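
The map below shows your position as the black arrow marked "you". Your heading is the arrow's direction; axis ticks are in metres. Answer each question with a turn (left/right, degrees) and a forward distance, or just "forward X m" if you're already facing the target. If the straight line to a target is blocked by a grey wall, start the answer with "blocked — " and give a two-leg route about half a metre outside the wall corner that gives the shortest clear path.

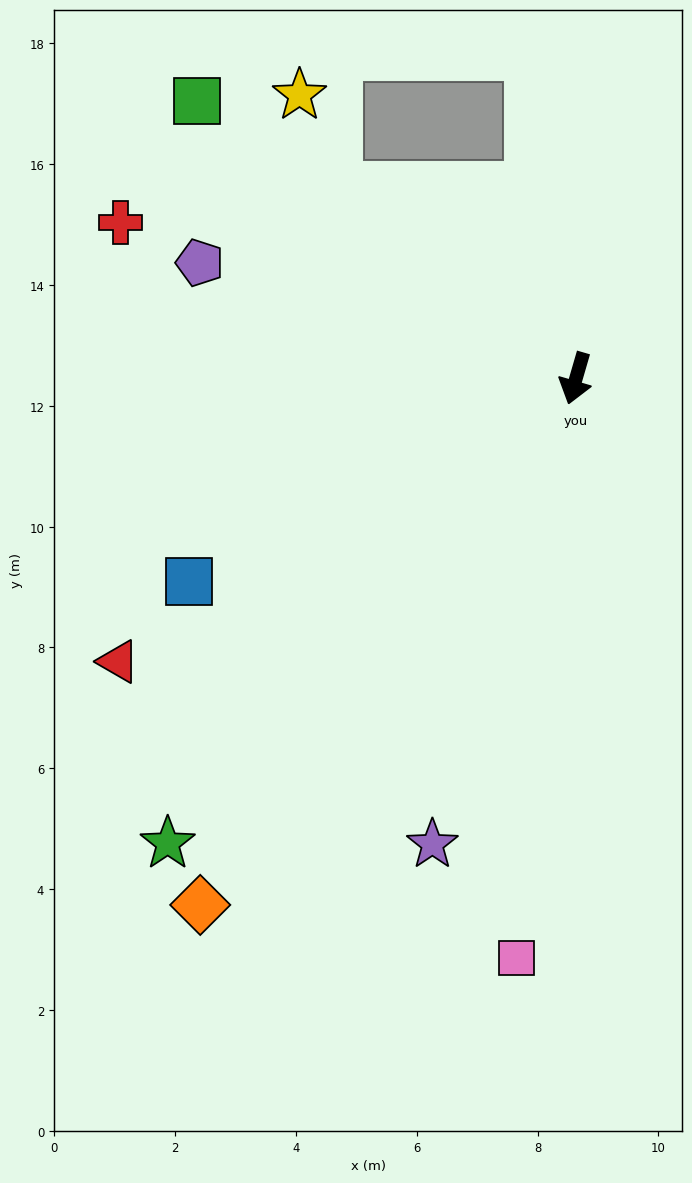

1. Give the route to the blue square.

turn right 46°, forward 7.2 m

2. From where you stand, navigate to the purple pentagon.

turn right 91°, forward 6.5 m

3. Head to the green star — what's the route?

turn right 25°, forward 10.2 m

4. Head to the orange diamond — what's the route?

turn right 19°, forward 10.7 m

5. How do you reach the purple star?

forward 8.1 m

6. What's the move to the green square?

turn right 110°, forward 7.8 m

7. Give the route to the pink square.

turn left 10°, forward 9.6 m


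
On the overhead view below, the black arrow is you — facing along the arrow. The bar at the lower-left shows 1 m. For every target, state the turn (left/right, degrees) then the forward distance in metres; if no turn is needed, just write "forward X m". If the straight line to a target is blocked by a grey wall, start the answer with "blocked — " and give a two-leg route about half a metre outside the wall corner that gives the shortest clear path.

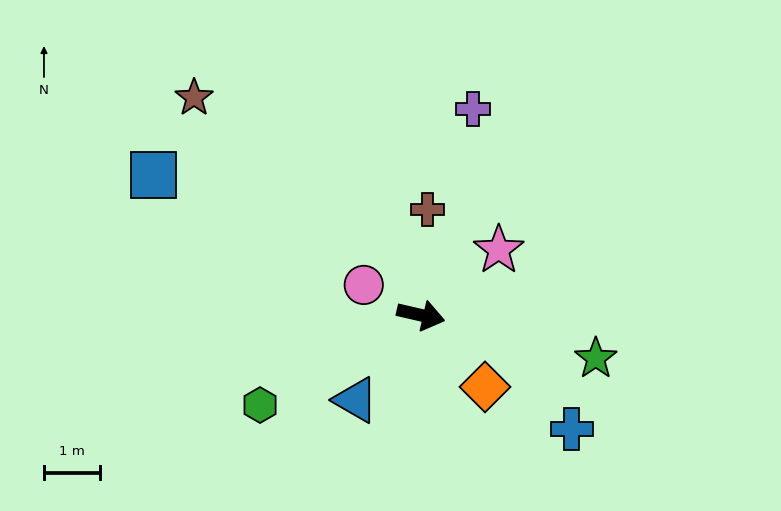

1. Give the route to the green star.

forward 3.2 m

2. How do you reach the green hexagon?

turn right 138°, forward 3.3 m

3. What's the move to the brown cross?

turn left 99°, forward 1.9 m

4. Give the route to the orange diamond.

turn right 35°, forward 1.7 m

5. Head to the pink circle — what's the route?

turn left 165°, forward 1.2 m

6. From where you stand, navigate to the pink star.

turn left 53°, forward 1.8 m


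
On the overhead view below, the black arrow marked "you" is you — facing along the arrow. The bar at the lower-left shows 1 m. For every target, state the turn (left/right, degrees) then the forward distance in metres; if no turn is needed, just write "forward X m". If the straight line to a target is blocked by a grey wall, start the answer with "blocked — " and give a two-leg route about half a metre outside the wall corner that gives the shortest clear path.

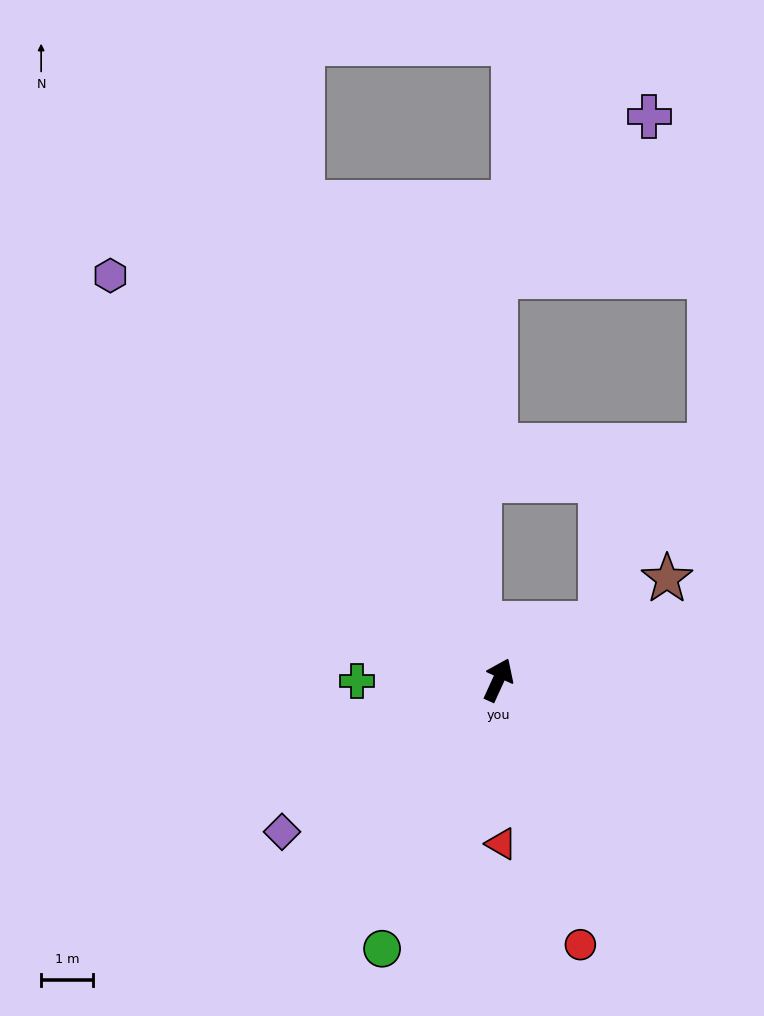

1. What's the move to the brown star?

turn right 34°, forward 3.8 m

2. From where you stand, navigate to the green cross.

turn left 115°, forward 2.7 m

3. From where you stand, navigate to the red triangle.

turn right 154°, forward 3.2 m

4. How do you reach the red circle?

turn right 138°, forward 5.4 m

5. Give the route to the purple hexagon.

turn left 68°, forward 10.9 m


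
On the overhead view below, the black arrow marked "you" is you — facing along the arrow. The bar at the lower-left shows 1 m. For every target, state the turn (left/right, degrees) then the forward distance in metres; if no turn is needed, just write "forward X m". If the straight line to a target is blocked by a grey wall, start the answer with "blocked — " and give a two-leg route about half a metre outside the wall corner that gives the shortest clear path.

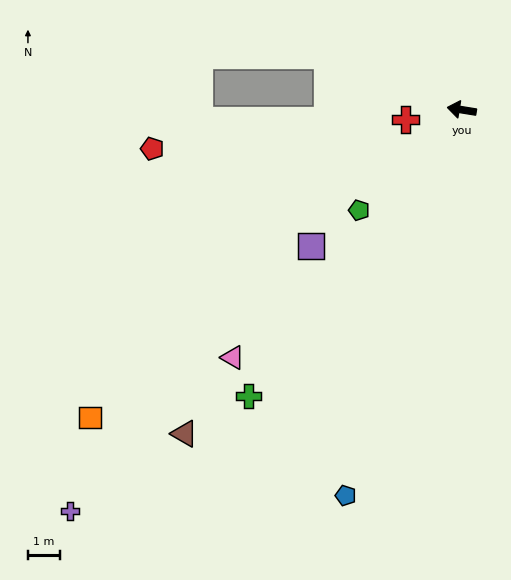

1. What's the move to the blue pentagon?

turn left 82°, forward 12.7 m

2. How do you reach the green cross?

turn left 62°, forward 11.2 m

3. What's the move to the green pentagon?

turn left 54°, forward 4.5 m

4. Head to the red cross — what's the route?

turn left 19°, forward 1.8 m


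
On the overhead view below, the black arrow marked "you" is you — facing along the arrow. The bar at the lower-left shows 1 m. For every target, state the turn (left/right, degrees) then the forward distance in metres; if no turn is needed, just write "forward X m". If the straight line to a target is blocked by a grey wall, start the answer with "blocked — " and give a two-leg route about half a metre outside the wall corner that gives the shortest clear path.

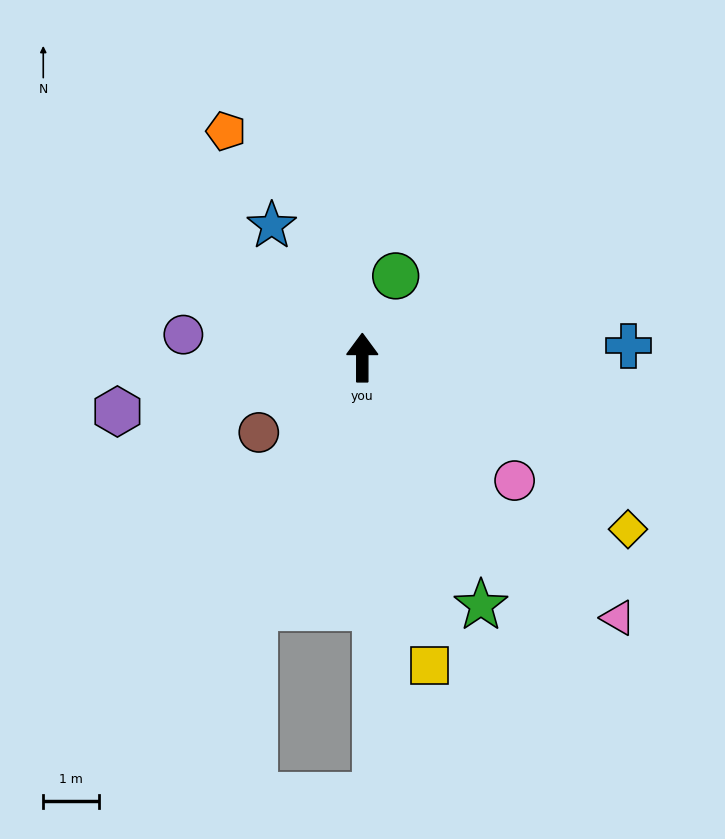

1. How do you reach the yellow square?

turn right 168°, forward 5.7 m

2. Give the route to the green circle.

turn right 22°, forward 1.6 m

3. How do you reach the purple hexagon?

turn left 102°, forward 4.5 m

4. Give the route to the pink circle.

turn right 129°, forward 3.5 m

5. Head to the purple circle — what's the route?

turn left 83°, forward 3.2 m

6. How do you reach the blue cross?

turn right 87°, forward 4.8 m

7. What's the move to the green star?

turn right 154°, forward 4.9 m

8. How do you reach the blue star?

turn left 34°, forward 2.9 m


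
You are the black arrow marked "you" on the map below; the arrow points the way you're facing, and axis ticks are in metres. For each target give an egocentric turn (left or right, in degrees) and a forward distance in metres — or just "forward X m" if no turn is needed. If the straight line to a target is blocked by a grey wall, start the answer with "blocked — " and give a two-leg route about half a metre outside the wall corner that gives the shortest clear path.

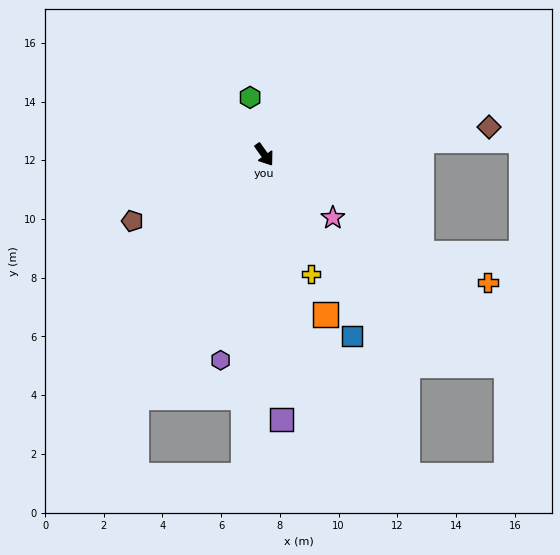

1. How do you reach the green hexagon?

turn left 159°, forward 2.0 m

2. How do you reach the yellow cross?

turn right 14°, forward 4.4 m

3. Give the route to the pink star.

turn left 12°, forward 3.2 m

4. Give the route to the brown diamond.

turn left 62°, forward 7.7 m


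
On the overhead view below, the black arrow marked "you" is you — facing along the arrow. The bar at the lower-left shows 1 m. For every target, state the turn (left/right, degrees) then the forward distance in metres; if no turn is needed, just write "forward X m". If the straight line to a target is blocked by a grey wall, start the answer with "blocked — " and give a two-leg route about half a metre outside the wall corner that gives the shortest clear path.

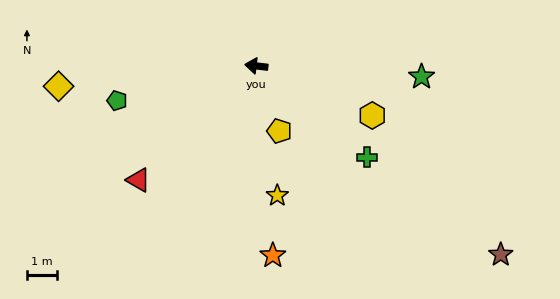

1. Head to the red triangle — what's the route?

turn left 51°, forward 5.5 m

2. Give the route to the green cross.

turn left 147°, forward 4.8 m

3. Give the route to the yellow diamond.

turn left 13°, forward 6.7 m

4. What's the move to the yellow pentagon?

turn left 116°, forward 2.3 m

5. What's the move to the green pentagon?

turn left 21°, forward 4.8 m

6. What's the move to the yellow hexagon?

turn left 164°, forward 4.2 m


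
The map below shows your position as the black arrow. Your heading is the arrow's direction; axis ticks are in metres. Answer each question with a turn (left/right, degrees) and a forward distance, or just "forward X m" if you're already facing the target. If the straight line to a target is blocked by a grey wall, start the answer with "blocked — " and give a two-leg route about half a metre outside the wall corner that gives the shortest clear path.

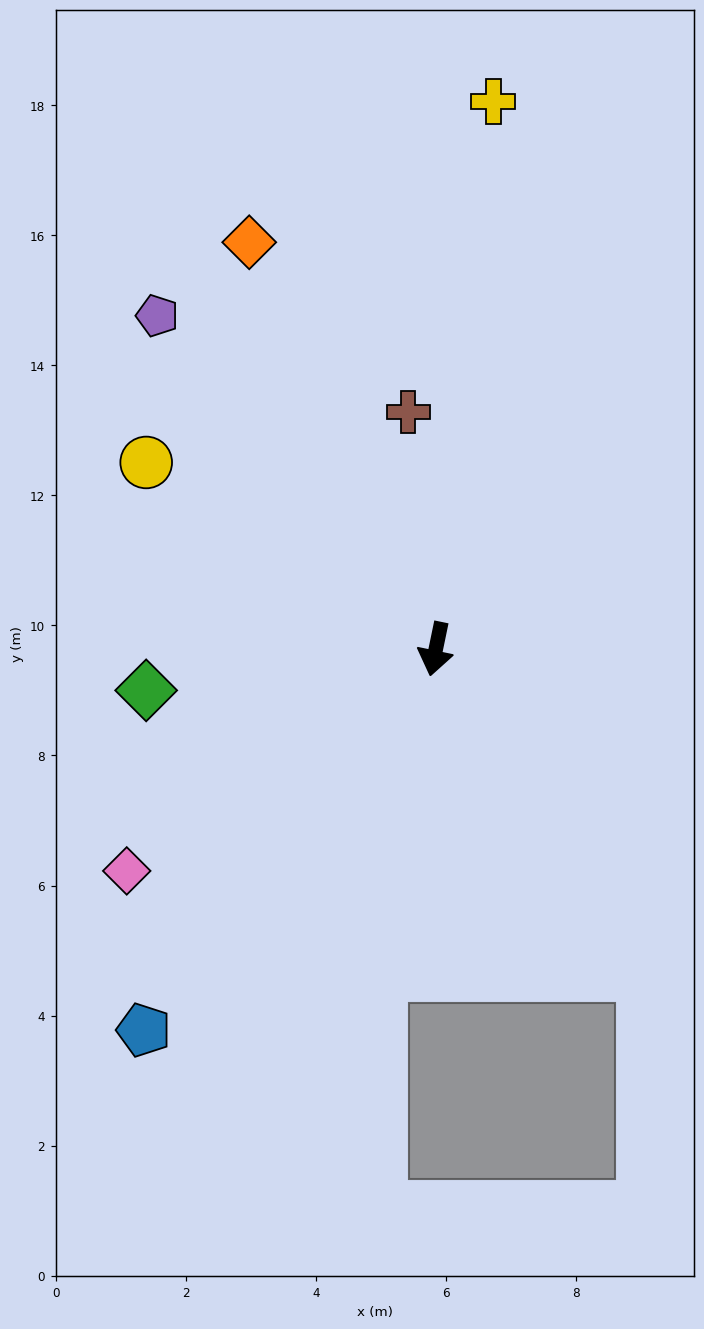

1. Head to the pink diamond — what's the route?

turn right 43°, forward 5.8 m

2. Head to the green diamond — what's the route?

turn right 70°, forward 4.5 m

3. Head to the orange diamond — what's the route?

turn right 144°, forward 6.9 m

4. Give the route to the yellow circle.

turn right 111°, forward 5.3 m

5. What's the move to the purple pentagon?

turn right 128°, forward 6.7 m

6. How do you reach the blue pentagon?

turn right 26°, forward 7.4 m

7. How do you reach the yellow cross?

turn right 174°, forward 8.5 m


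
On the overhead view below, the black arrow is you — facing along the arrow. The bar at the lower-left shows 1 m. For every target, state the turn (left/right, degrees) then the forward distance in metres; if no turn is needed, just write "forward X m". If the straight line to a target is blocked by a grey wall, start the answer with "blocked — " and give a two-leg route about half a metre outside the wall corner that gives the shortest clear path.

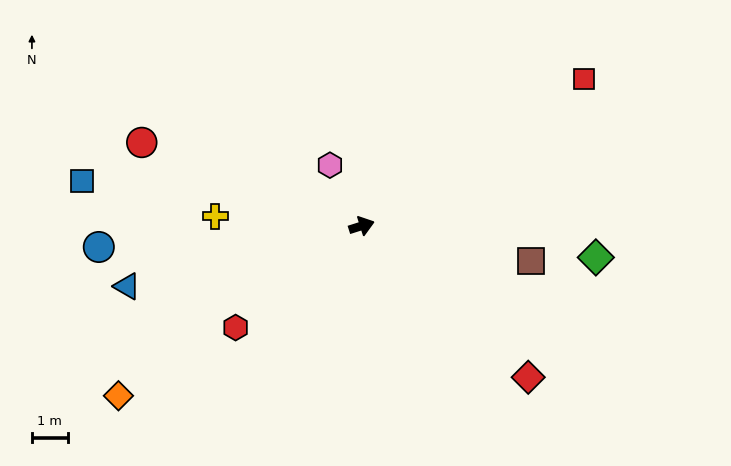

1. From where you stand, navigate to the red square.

turn left 16°, forward 7.4 m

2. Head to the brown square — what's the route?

turn right 29°, forward 4.8 m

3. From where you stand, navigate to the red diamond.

turn right 60°, forward 6.3 m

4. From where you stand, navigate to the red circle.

turn left 142°, forward 6.5 m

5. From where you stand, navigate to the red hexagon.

turn right 159°, forward 4.5 m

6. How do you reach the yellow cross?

turn left 159°, forward 4.1 m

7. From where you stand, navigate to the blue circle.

turn left 167°, forward 7.3 m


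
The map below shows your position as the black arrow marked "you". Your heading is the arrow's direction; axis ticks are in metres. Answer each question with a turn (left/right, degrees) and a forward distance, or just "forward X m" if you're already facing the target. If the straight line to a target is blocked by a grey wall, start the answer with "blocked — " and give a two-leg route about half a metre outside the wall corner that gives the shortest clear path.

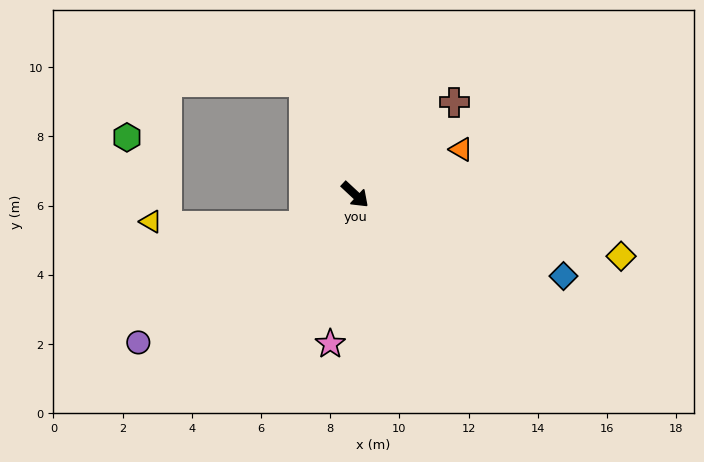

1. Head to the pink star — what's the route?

turn right 56°, forward 4.4 m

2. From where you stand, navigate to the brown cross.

turn left 86°, forward 3.9 m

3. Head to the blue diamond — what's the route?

turn left 22°, forward 6.5 m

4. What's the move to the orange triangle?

turn left 66°, forward 3.3 m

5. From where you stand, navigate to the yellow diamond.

turn left 30°, forward 7.9 m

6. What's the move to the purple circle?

turn right 103°, forward 7.6 m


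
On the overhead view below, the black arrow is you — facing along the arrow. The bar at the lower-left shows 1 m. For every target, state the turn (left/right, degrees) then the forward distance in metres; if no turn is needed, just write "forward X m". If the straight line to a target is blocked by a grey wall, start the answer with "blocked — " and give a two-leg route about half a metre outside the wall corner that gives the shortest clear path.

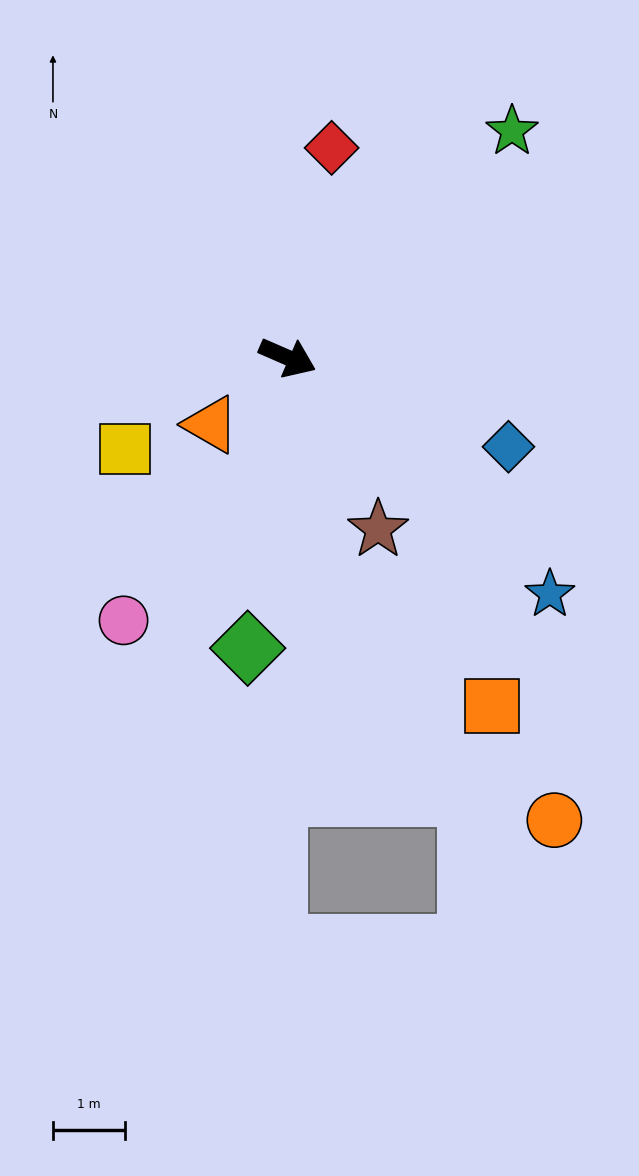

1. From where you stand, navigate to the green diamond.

turn right 74°, forward 4.1 m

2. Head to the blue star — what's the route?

turn right 19°, forward 4.9 m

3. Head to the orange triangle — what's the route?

turn right 115°, forward 1.4 m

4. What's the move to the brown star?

turn right 39°, forward 2.7 m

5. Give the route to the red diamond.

turn left 102°, forward 3.0 m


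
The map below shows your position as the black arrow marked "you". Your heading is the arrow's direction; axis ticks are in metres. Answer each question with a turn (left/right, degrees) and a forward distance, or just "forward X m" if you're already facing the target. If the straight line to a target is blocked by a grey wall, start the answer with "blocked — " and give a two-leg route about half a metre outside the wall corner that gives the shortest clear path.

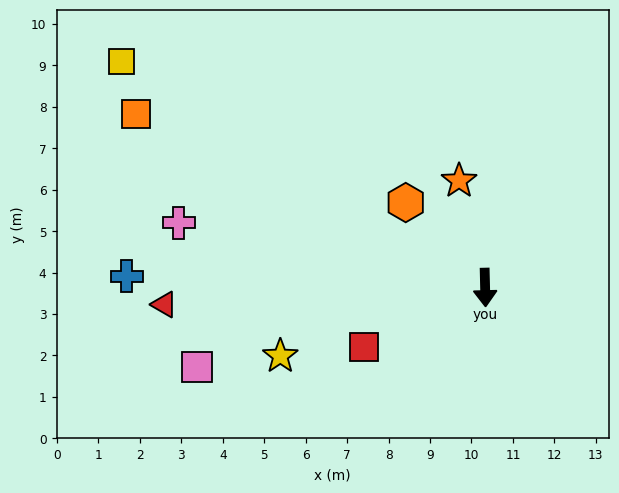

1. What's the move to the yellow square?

turn right 123°, forward 10.3 m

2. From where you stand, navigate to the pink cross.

turn right 103°, forward 7.6 m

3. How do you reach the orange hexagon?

turn right 138°, forward 2.8 m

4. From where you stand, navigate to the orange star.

turn right 168°, forward 2.7 m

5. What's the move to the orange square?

turn right 118°, forward 9.4 m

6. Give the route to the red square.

turn right 65°, forward 3.3 m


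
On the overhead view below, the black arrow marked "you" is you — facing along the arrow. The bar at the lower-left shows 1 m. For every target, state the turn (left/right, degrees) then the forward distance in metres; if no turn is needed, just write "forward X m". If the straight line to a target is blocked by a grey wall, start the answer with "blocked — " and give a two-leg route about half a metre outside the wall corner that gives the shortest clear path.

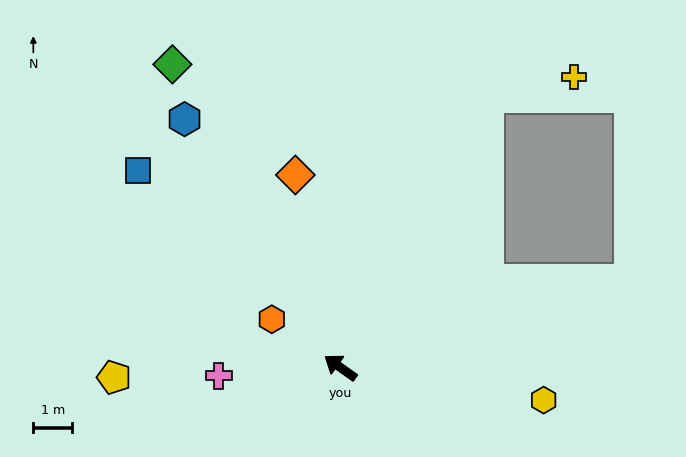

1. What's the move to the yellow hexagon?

turn right 154°, forward 5.3 m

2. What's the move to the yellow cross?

blocked — turn right 83°, forward 8.0 m, then turn right 49°, forward 2.3 m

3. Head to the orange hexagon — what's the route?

forward 2.2 m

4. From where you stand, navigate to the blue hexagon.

turn right 22°, forward 7.6 m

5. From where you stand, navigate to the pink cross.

turn left 39°, forward 3.1 m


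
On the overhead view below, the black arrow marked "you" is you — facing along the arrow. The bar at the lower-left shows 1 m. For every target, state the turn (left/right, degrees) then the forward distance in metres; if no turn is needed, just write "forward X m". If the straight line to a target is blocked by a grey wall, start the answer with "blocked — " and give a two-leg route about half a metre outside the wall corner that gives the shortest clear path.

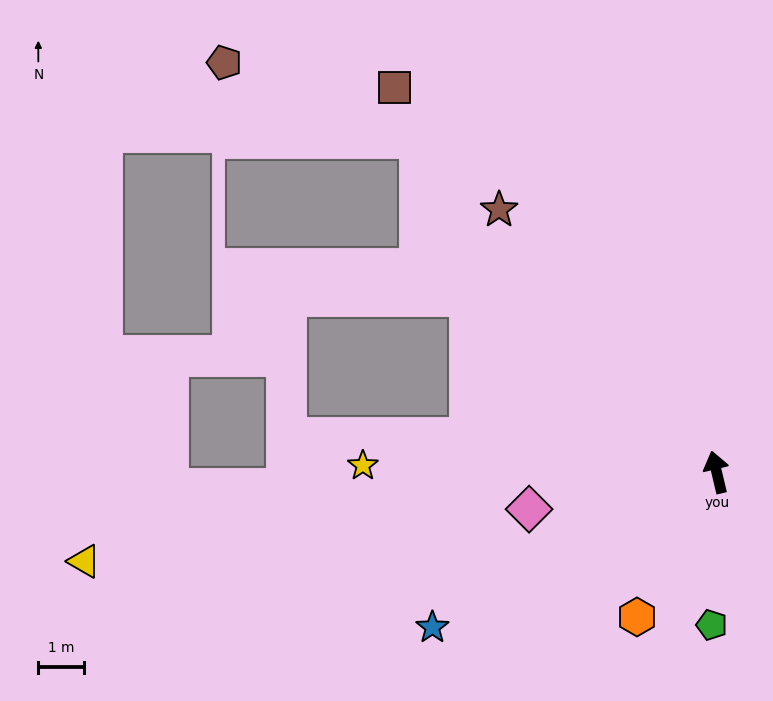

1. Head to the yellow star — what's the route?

turn left 76°, forward 7.8 m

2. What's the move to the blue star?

turn left 105°, forward 7.1 m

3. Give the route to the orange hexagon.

turn left 138°, forward 3.6 m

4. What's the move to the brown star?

turn left 26°, forward 7.5 m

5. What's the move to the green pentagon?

turn left 165°, forward 3.4 m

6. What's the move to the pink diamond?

turn left 88°, forward 4.2 m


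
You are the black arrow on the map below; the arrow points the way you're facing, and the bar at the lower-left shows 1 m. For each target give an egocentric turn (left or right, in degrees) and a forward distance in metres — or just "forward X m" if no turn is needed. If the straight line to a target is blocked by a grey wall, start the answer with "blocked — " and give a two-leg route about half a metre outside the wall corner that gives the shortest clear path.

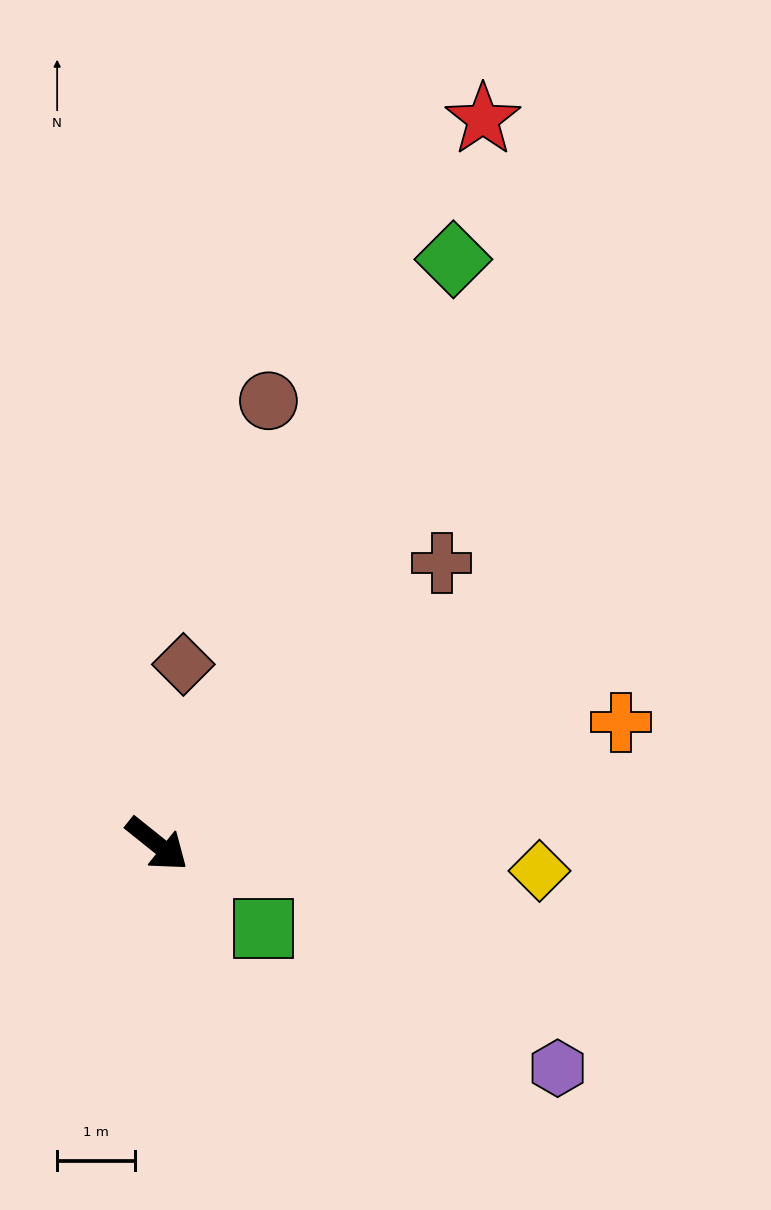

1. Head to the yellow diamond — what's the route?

turn left 35°, forward 5.0 m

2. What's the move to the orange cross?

turn left 53°, forward 6.2 m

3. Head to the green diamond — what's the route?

turn left 102°, forward 8.5 m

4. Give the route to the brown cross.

turn left 83°, forward 5.2 m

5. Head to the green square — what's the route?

forward 1.8 m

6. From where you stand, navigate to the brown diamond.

turn left 120°, forward 2.3 m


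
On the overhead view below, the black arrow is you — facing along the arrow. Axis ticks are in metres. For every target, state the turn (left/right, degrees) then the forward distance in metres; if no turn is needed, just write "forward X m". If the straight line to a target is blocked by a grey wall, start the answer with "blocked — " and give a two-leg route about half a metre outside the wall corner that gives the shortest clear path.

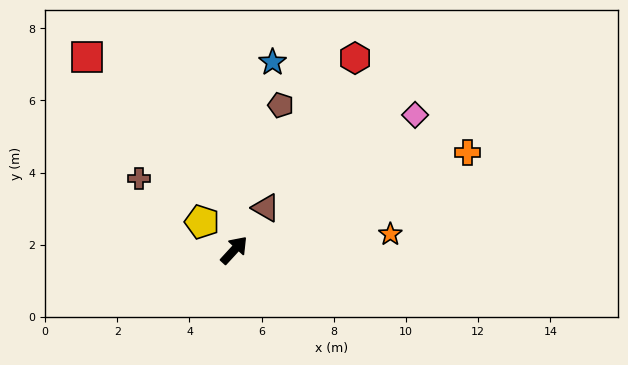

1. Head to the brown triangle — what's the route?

turn left 6°, forward 1.5 m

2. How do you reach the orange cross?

turn right 25°, forward 7.0 m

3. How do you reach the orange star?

turn right 42°, forward 4.4 m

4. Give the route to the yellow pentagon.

turn left 91°, forward 1.2 m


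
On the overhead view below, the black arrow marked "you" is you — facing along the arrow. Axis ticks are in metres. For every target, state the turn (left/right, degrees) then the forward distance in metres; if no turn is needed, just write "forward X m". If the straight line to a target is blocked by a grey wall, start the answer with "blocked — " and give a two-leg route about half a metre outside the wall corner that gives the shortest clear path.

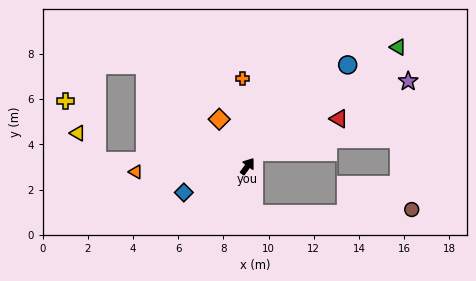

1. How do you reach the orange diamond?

turn left 67°, forward 2.4 m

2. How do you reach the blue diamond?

turn left 149°, forward 3.0 m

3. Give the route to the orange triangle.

turn left 129°, forward 5.0 m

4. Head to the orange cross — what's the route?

turn left 40°, forward 3.9 m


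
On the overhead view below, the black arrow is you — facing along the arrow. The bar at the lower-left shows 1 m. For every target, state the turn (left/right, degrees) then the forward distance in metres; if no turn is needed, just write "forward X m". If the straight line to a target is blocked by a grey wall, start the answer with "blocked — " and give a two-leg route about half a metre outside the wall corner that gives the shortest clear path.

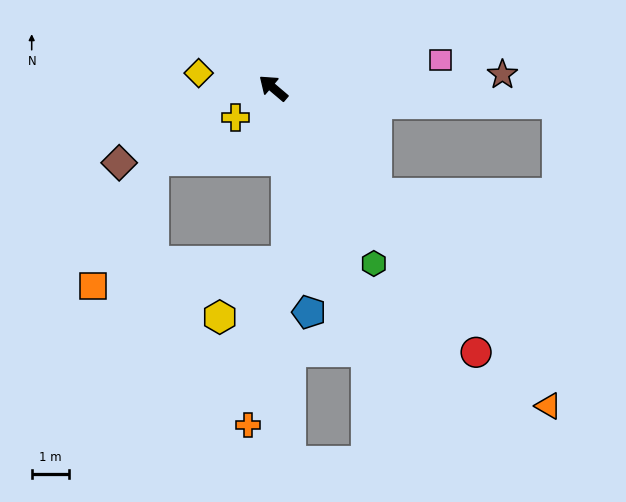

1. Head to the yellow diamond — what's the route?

turn left 29°, forward 2.0 m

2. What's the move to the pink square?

turn right 130°, forward 4.6 m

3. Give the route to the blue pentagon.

turn left 139°, forward 6.1 m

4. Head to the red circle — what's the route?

turn left 168°, forward 8.9 m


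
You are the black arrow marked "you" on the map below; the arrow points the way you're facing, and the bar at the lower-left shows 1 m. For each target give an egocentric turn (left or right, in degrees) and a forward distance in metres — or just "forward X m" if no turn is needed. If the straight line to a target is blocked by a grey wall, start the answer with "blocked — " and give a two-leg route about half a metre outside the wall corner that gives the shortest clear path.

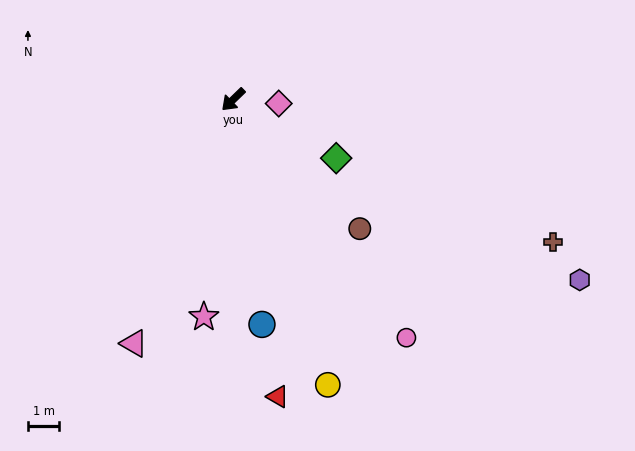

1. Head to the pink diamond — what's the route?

turn left 131°, forward 1.5 m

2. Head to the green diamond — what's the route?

turn left 106°, forward 3.8 m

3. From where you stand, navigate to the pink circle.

turn left 82°, forward 9.5 m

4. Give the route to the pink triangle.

turn left 24°, forward 8.5 m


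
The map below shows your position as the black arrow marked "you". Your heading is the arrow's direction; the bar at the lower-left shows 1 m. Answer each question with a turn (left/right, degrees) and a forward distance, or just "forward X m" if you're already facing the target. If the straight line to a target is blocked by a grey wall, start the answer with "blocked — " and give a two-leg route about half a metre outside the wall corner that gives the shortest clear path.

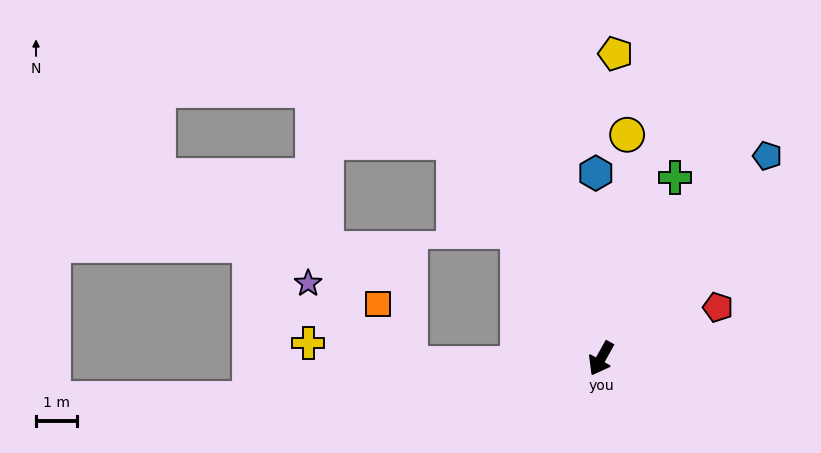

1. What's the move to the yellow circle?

turn right 158°, forward 5.4 m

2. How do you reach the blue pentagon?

turn left 170°, forward 6.3 m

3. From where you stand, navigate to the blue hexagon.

turn right 149°, forward 4.5 m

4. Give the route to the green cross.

turn right 173°, forward 4.7 m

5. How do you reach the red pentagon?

turn left 143°, forward 3.1 m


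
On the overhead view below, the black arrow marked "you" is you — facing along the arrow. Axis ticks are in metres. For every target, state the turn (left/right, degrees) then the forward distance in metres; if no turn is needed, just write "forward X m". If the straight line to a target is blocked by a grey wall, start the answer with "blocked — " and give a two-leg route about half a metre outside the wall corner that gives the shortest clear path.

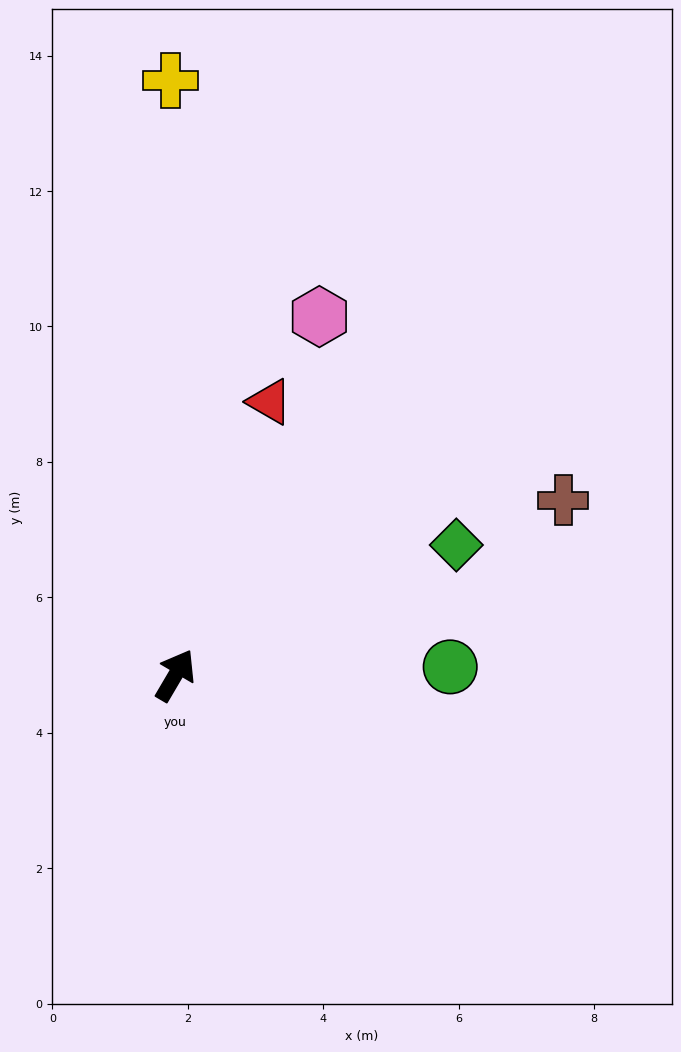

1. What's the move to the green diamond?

turn right 35°, forward 4.6 m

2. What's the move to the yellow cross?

turn left 31°, forward 8.8 m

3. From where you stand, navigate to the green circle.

turn right 58°, forward 4.1 m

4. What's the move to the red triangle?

turn left 11°, forward 4.3 m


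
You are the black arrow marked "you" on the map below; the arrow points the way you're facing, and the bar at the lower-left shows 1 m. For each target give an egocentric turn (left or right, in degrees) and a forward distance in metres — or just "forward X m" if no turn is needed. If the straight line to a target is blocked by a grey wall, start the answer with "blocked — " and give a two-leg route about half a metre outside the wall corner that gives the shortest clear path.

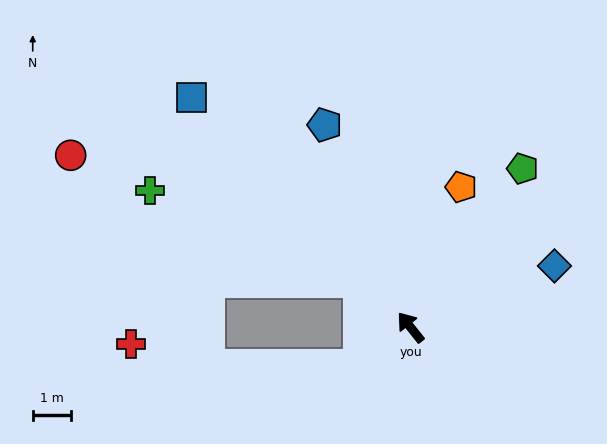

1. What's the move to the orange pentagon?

turn right 58°, forward 3.9 m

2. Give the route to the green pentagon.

turn right 74°, forward 5.1 m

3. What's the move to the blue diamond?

turn right 105°, forward 4.1 m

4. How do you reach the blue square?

turn left 5°, forward 8.3 m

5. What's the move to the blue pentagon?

turn right 16°, forward 5.8 m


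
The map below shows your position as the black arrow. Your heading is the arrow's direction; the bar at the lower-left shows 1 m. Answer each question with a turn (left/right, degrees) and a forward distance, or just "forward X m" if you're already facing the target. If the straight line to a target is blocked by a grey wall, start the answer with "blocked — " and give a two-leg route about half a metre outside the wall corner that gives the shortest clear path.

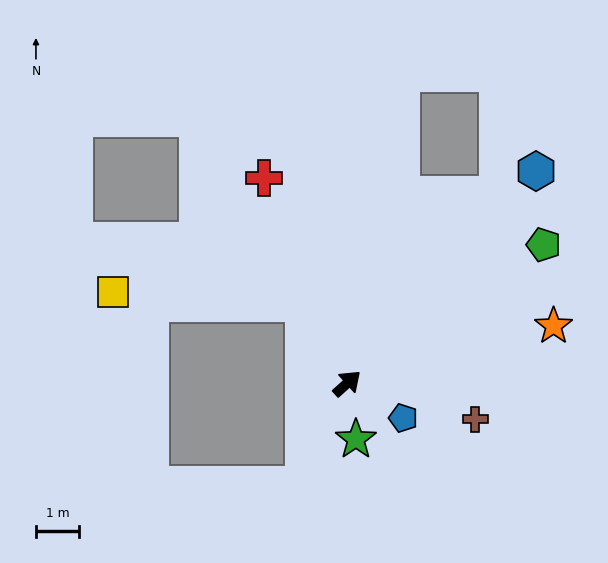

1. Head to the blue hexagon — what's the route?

turn left 6°, forward 6.5 m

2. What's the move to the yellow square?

blocked — turn left 77°, forward 2.1 m, then turn left 58°, forward 4.4 m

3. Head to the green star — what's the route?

turn right 123°, forward 1.3 m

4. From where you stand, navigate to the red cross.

turn left 70°, forward 5.1 m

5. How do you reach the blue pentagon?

turn right 74°, forward 1.5 m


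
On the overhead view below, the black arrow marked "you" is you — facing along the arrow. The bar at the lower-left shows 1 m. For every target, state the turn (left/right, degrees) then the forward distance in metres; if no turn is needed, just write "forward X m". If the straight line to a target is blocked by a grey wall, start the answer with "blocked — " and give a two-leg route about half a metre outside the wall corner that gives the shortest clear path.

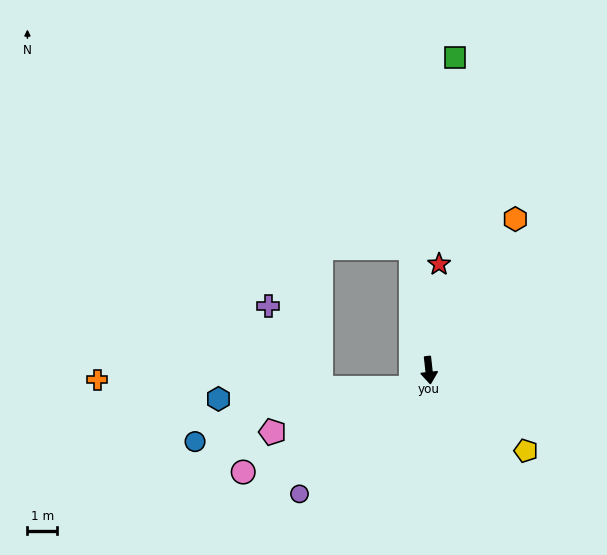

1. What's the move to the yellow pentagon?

turn left 44°, forward 4.2 m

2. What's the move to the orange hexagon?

turn left 144°, forward 5.9 m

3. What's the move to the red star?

turn left 168°, forward 3.6 m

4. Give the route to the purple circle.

turn right 53°, forward 6.0 m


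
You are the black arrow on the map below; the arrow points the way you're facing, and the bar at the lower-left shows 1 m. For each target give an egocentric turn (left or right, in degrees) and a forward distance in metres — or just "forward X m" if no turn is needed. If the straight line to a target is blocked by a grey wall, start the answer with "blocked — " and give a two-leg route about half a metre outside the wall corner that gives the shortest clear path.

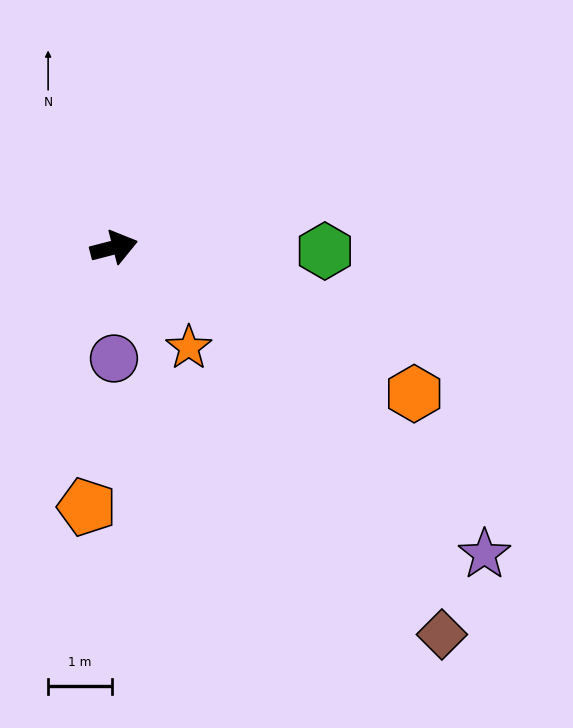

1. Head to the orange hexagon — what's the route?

turn right 40°, forward 5.2 m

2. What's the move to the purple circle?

turn right 105°, forward 1.7 m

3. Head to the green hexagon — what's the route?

turn right 15°, forward 3.3 m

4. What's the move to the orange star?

turn right 68°, forward 2.0 m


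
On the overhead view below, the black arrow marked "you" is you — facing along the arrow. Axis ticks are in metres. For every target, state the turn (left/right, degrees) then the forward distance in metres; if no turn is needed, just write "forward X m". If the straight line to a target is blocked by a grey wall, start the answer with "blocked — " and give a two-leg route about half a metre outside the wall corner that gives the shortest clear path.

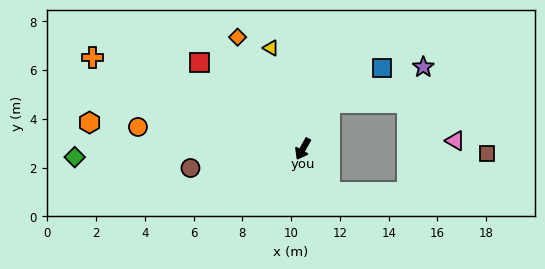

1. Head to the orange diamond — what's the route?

turn right 121°, forward 5.3 m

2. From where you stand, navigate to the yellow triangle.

turn right 133°, forward 4.3 m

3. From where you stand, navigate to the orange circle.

turn right 68°, forward 6.8 m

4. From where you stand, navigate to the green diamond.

turn right 59°, forward 9.4 m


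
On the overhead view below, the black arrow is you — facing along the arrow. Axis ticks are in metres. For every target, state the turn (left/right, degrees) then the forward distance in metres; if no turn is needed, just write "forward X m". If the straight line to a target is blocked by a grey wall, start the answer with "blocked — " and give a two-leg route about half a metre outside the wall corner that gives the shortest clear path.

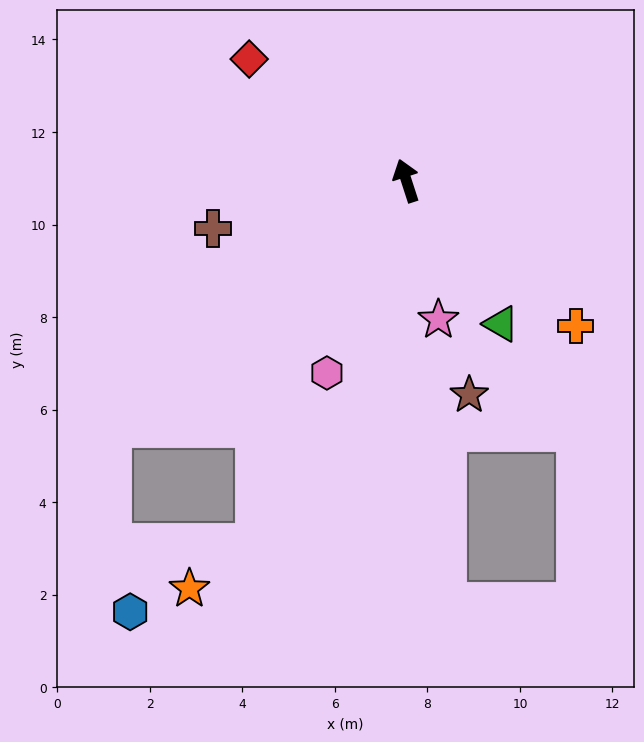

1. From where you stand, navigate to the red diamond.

turn left 34°, forward 4.3 m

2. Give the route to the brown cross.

turn left 86°, forward 4.3 m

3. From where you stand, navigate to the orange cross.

turn right 149°, forward 4.8 m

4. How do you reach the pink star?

turn left 175°, forward 3.1 m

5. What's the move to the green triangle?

turn right 165°, forward 3.7 m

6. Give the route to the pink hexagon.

turn left 140°, forward 4.5 m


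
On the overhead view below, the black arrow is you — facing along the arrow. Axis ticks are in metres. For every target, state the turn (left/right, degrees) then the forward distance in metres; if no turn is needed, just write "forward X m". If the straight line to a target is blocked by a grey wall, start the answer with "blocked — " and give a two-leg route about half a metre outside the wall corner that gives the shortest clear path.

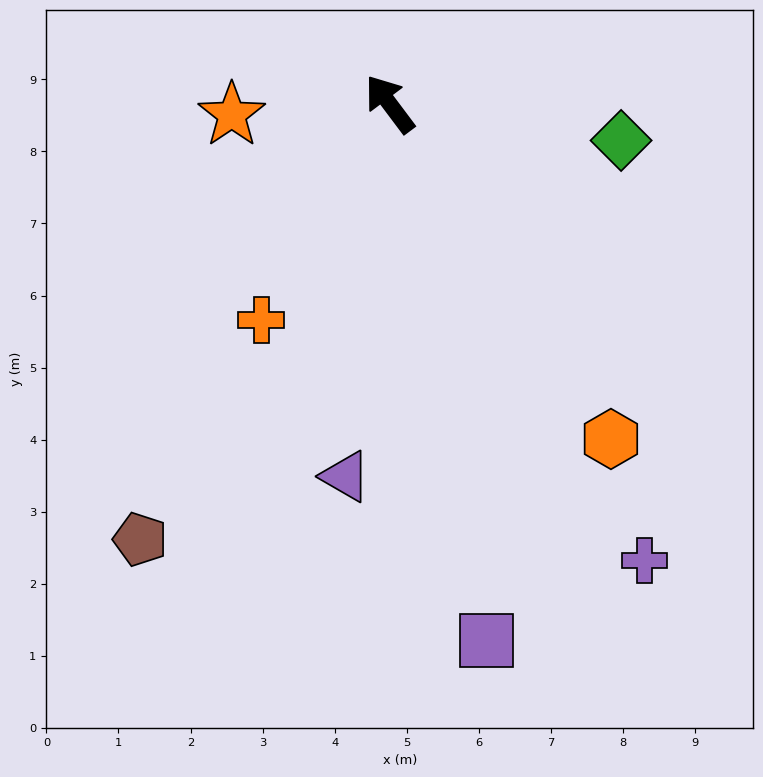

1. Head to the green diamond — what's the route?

turn right 136°, forward 3.3 m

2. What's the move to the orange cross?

turn left 112°, forward 3.5 m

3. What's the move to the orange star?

turn left 57°, forward 2.2 m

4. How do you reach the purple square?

turn left 153°, forward 7.6 m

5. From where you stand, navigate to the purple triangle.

turn left 136°, forward 5.2 m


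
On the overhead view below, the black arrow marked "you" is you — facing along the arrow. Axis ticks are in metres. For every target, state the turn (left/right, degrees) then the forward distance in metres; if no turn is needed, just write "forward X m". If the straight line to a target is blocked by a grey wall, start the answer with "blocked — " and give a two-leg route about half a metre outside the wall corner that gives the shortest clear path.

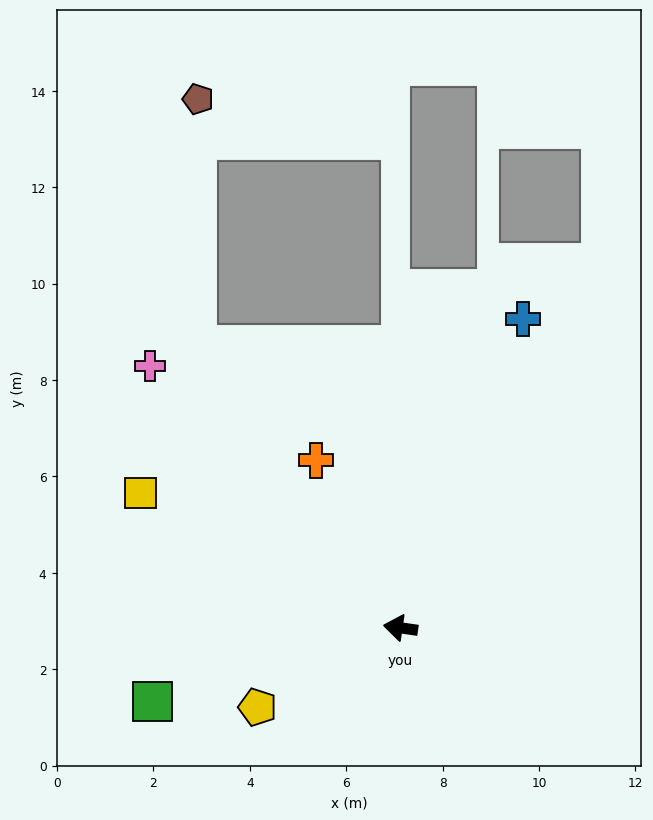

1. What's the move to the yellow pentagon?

turn left 37°, forward 3.4 m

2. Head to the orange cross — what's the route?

turn right 55°, forward 3.9 m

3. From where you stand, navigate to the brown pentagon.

blocked — turn right 46°, forward 7.2 m, then turn right 36°, forward 5.1 m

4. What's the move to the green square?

turn left 25°, forward 5.4 m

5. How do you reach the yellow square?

turn right 19°, forward 6.1 m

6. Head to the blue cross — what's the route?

turn right 103°, forward 6.9 m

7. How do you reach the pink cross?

turn right 38°, forward 7.5 m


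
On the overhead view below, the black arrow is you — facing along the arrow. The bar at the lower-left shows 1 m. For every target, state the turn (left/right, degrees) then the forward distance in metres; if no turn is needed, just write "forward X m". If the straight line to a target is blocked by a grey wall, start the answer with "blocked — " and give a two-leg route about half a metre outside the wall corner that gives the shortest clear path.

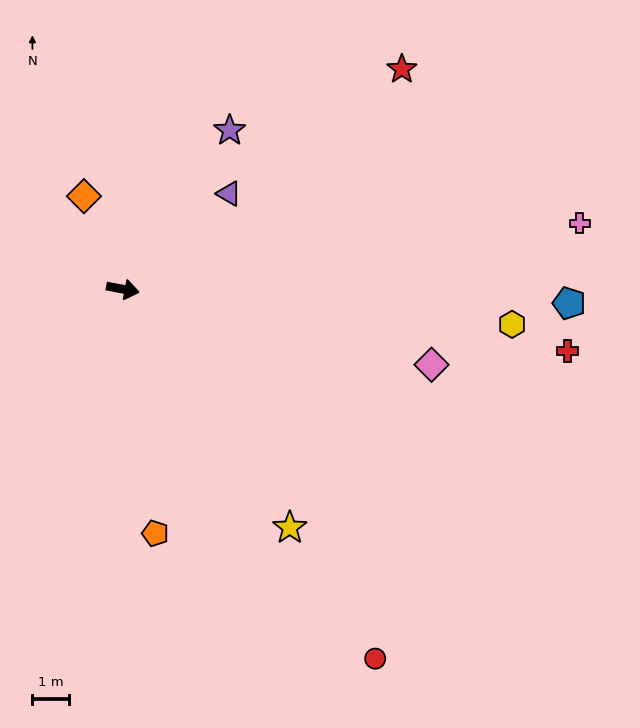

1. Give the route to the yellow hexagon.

turn left 6°, forward 10.8 m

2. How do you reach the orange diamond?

turn left 123°, forward 2.8 m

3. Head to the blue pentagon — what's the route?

turn left 9°, forward 12.3 m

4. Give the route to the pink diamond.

turn right 3°, forward 8.8 m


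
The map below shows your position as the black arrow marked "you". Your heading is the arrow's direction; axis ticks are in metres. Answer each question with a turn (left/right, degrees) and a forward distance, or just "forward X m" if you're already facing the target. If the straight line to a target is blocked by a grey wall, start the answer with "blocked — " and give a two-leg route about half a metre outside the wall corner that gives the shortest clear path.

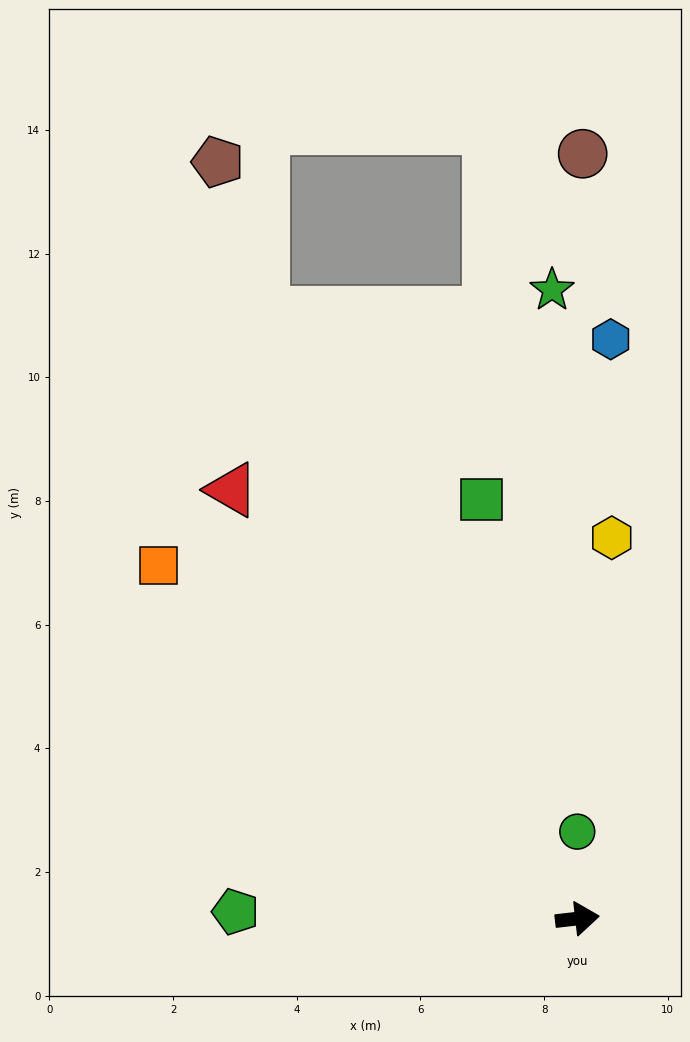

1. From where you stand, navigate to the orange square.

turn left 133°, forward 8.9 m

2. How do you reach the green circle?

turn left 84°, forward 1.4 m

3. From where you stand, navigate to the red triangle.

turn left 122°, forward 8.9 m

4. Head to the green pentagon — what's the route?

turn left 172°, forward 5.5 m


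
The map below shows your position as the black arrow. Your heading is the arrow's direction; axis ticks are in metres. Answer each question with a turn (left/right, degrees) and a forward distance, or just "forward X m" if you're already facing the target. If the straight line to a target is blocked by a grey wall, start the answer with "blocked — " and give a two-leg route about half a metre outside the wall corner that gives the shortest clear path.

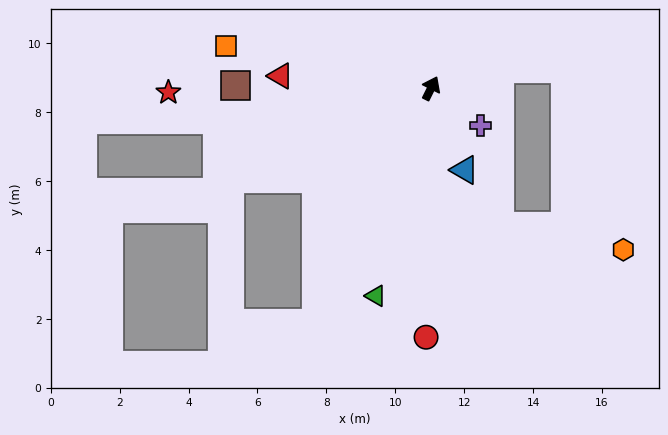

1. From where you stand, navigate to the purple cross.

turn right 101°, forward 1.8 m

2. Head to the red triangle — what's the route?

turn left 112°, forward 4.4 m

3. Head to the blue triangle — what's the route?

turn right 131°, forward 2.6 m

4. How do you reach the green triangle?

turn right 168°, forward 6.2 m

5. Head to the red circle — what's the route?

turn right 155°, forward 7.2 m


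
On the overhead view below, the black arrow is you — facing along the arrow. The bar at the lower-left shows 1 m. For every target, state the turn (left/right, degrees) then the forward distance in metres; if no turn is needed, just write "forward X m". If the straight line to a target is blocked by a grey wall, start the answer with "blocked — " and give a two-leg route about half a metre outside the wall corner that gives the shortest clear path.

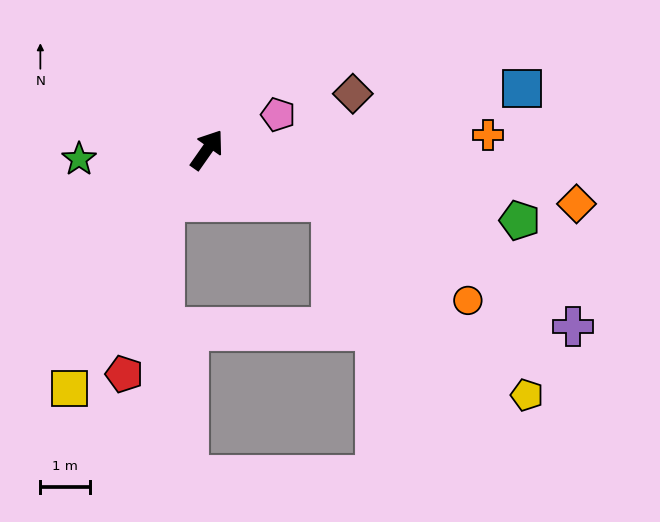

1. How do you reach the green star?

turn left 129°, forward 2.6 m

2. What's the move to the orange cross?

turn right 52°, forward 5.7 m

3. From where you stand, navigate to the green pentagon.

turn right 68°, forward 6.5 m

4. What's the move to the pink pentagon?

turn right 29°, forward 1.6 m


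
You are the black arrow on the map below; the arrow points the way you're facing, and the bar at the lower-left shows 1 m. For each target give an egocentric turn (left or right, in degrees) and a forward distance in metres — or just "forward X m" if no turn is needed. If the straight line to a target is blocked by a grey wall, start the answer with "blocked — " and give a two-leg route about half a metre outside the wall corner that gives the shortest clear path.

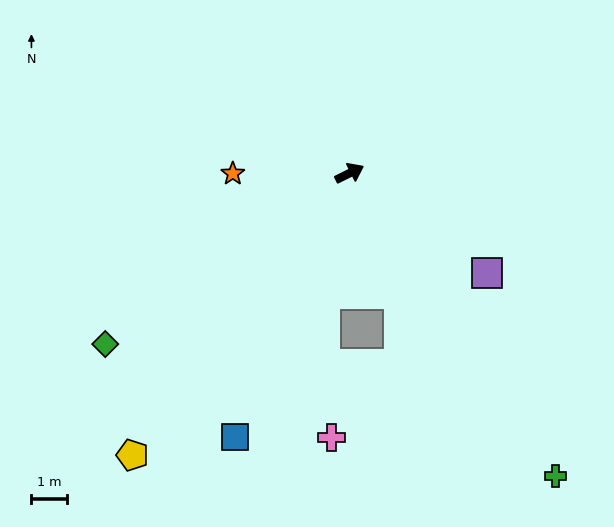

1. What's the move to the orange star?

turn left 154°, forward 3.3 m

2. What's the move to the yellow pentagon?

turn right 154°, forward 10.0 m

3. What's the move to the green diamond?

turn right 171°, forward 8.4 m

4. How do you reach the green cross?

turn right 82°, forward 10.3 m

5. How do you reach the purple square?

turn right 62°, forward 4.8 m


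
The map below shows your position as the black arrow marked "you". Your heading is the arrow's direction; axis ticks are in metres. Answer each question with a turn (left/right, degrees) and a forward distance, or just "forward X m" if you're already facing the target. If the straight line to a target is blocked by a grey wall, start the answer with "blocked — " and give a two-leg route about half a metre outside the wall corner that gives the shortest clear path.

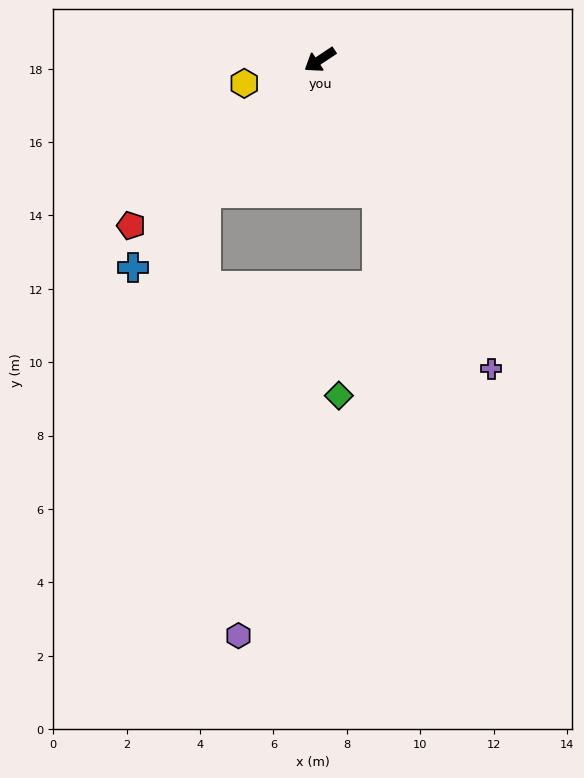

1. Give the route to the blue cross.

turn left 14°, forward 7.6 m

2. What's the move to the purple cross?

turn left 85°, forward 9.6 m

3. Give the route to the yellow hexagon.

turn right 16°, forward 2.2 m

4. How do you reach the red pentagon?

turn left 8°, forward 6.8 m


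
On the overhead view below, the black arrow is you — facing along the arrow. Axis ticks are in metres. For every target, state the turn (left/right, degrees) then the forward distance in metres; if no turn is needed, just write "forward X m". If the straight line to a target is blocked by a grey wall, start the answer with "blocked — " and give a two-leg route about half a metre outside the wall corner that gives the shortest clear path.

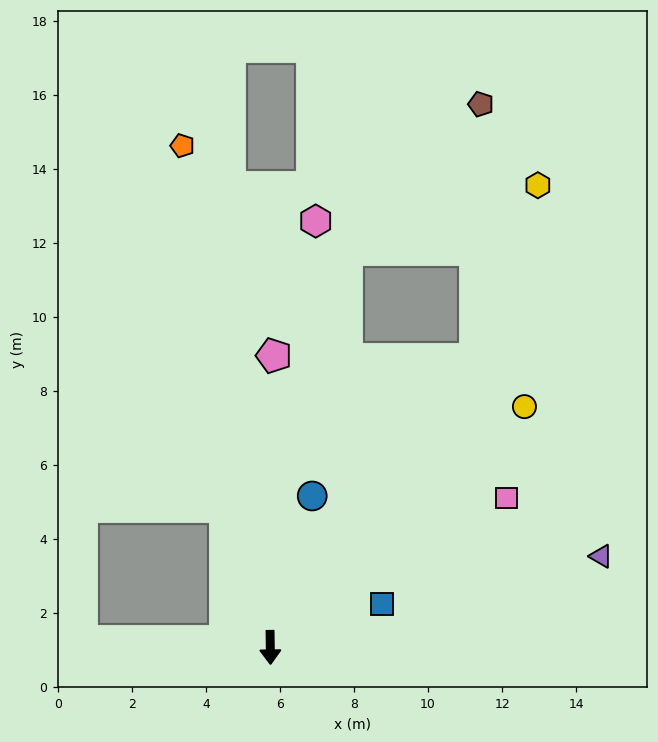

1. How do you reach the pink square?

turn left 122°, forward 7.6 m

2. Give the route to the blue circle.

turn left 164°, forward 4.2 m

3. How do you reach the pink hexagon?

turn left 173°, forward 11.6 m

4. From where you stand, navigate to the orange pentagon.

turn right 171°, forward 13.8 m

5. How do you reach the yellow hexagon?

blocked — turn left 144°, forward 9.6 m, then turn left 15°, forward 5.0 m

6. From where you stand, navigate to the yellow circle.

turn left 133°, forward 9.5 m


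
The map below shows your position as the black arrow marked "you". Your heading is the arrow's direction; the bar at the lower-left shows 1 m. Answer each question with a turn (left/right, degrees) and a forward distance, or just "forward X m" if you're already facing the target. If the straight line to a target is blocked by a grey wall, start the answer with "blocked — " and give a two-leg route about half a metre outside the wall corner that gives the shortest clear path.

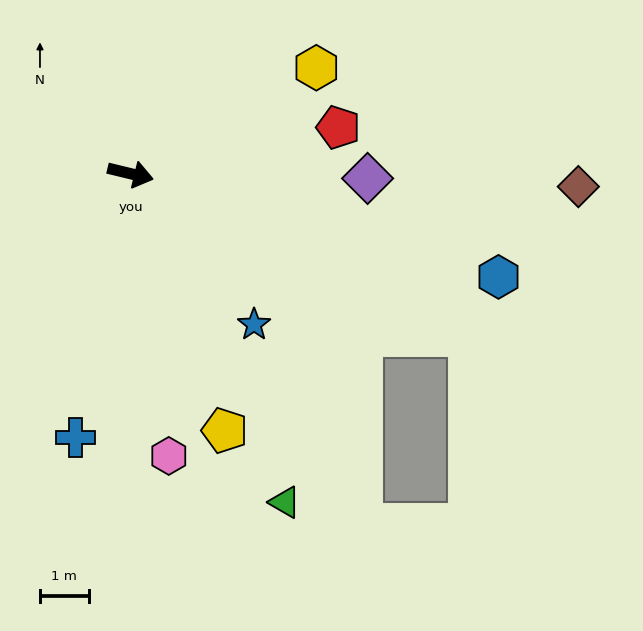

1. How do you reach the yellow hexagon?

turn left 43°, forward 4.4 m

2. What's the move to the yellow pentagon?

turn right 56°, forward 5.6 m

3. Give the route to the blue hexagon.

turn right 2°, forward 7.8 m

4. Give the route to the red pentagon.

turn left 26°, forward 4.4 m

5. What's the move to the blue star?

turn right 37°, forward 4.0 m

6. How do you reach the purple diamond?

turn left 12°, forward 4.9 m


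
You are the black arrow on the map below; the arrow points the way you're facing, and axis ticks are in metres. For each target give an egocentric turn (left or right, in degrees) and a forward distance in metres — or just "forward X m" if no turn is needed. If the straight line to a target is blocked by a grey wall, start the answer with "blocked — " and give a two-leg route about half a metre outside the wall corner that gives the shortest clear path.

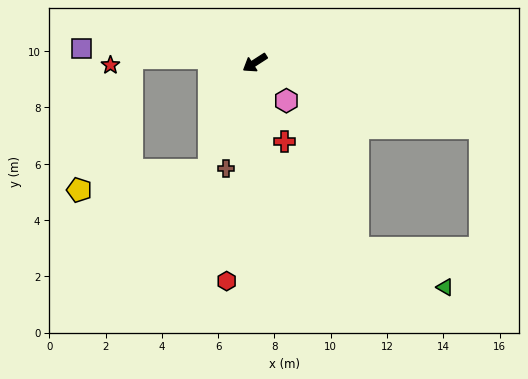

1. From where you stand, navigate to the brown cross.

turn left 42°, forward 3.9 m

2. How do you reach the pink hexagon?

turn left 97°, forward 1.8 m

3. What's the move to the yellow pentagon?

blocked — turn left 35°, forward 4.2 m, then turn right 59°, forward 4.7 m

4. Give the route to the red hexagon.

turn left 50°, forward 7.8 m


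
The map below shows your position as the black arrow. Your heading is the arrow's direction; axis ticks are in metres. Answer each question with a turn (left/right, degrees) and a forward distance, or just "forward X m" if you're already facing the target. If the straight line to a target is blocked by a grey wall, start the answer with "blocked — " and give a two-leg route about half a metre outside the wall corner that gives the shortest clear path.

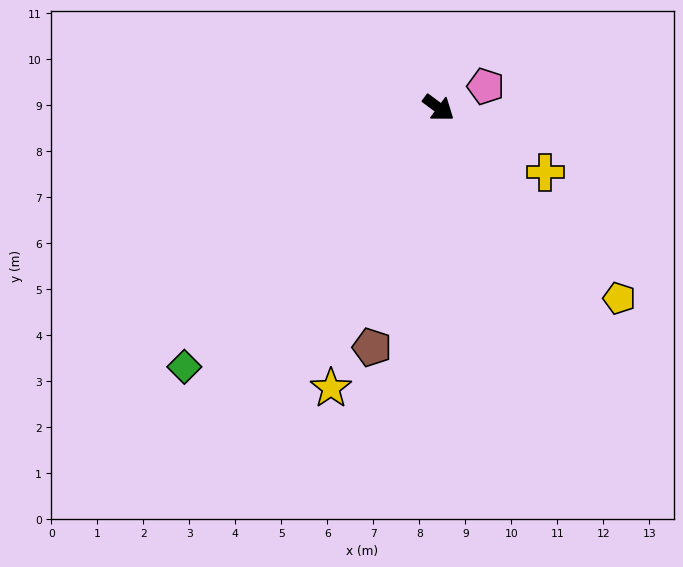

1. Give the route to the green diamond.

turn right 98°, forward 7.9 m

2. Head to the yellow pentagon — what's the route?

turn right 10°, forward 5.7 m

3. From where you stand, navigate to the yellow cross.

turn left 5°, forward 2.7 m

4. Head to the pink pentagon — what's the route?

turn left 61°, forward 1.1 m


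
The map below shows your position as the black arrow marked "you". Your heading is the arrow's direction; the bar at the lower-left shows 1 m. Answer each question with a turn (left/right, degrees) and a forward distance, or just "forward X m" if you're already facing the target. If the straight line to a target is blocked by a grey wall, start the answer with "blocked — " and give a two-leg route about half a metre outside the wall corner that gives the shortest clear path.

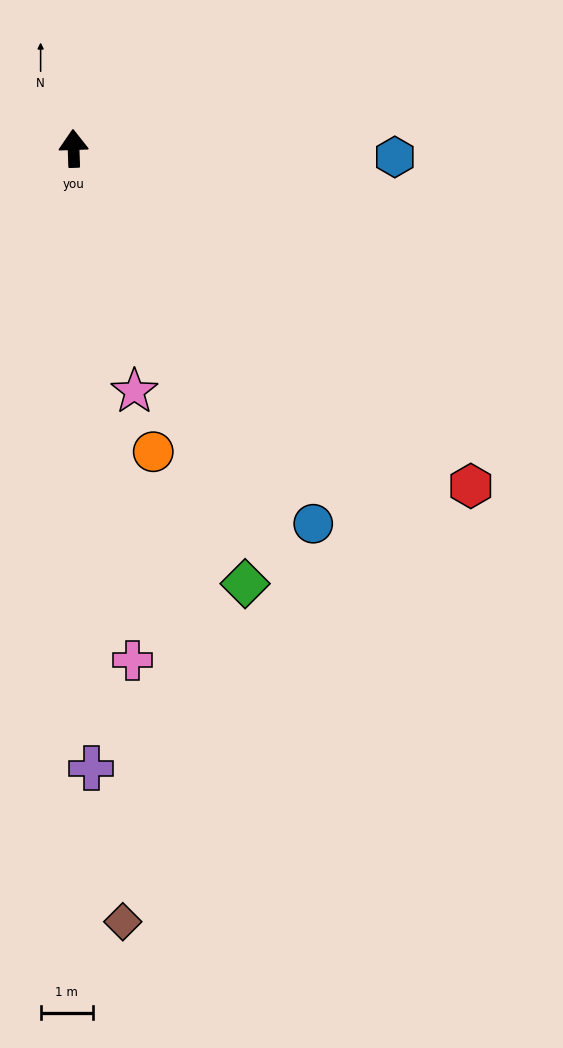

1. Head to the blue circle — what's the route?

turn right 149°, forward 8.6 m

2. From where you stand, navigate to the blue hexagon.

turn right 93°, forward 6.2 m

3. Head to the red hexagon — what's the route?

turn right 132°, forward 10.0 m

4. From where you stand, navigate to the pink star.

turn right 168°, forward 4.8 m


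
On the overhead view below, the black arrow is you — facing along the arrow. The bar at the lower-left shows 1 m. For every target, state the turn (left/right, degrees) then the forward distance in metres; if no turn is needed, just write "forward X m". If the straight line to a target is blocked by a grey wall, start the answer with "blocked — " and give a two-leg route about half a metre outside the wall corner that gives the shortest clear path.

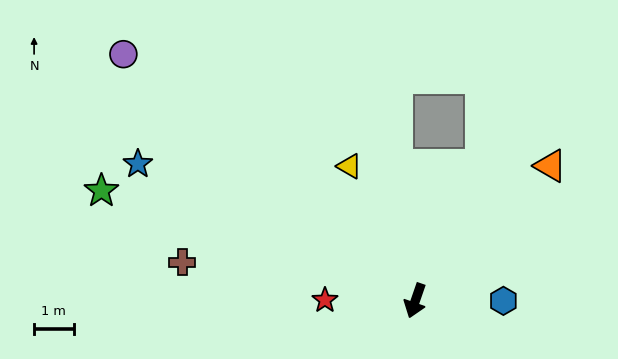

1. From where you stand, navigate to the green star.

turn right 90°, forward 8.4 m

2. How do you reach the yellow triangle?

turn right 135°, forward 3.8 m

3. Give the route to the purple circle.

turn right 111°, forward 9.6 m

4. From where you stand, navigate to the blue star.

turn right 97°, forward 7.8 m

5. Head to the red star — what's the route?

turn right 71°, forward 2.3 m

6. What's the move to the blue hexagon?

turn left 109°, forward 2.2 m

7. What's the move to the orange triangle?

turn left 154°, forward 4.8 m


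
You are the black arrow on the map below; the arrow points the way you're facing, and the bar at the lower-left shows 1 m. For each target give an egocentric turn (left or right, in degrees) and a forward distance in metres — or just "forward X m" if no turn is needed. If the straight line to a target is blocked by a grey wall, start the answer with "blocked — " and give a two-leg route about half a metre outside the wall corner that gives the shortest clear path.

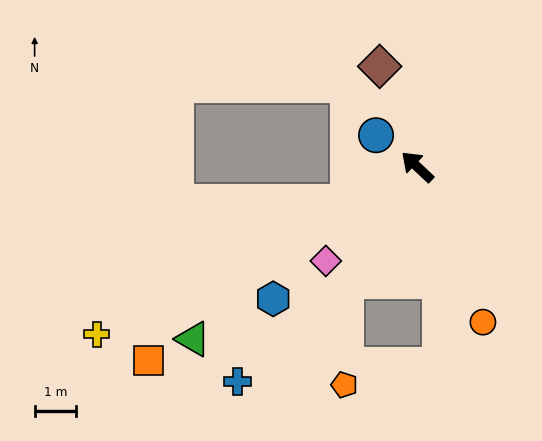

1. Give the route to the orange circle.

turn left 156°, forward 4.1 m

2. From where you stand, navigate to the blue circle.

turn left 6°, forward 1.2 m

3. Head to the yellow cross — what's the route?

turn left 71°, forward 8.7 m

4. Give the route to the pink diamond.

turn left 89°, forward 3.2 m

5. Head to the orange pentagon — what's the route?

blocked — turn left 101°, forward 3.2 m, then turn left 31°, forward 2.5 m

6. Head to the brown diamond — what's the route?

turn right 26°, forward 2.6 m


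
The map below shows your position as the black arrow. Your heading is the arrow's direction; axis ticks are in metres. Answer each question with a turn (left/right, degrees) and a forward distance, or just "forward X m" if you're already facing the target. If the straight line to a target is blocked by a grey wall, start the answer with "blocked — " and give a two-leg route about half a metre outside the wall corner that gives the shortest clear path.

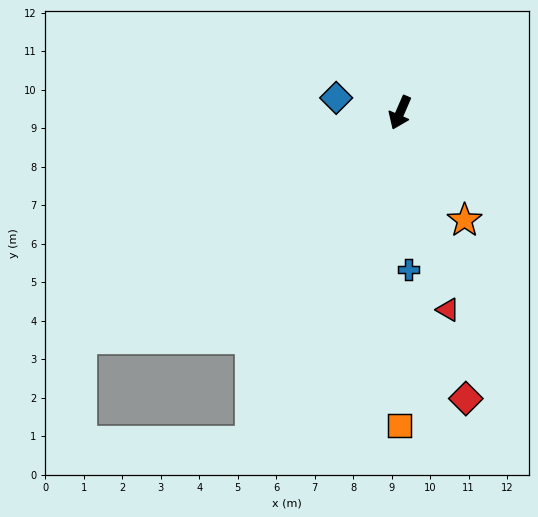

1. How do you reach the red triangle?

turn left 37°, forward 5.3 m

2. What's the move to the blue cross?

turn left 27°, forward 4.1 m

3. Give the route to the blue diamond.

turn right 80°, forward 1.7 m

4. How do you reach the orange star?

turn left 54°, forward 3.3 m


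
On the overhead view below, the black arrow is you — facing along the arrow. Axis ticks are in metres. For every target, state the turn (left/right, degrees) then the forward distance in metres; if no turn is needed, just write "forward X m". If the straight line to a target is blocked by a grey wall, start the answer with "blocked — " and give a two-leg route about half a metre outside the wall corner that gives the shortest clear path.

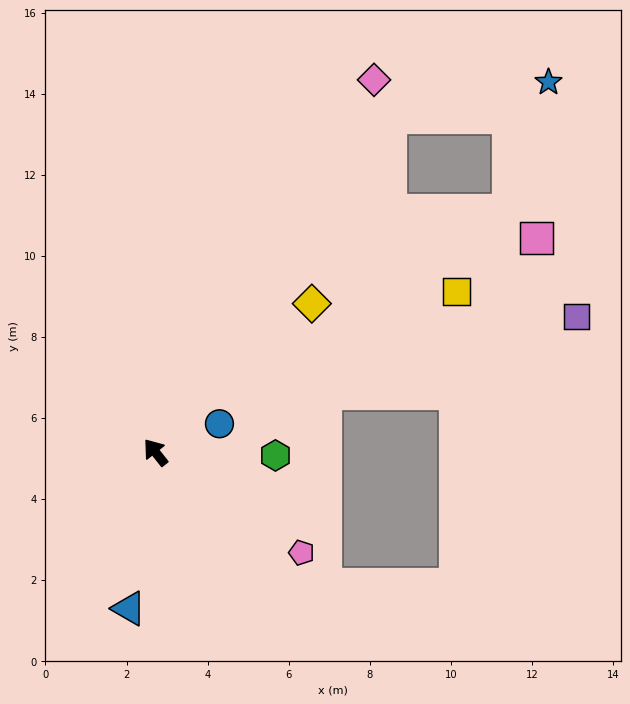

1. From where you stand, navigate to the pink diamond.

turn right 69°, forward 10.7 m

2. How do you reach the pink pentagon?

turn right 163°, forward 4.4 m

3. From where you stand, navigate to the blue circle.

turn right 104°, forward 1.7 m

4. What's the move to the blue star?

blocked — turn right 73°, forward 10.1 m, then turn right 43°, forward 4.0 m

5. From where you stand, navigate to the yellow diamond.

turn right 85°, forward 5.3 m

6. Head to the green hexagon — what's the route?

turn right 130°, forward 3.0 m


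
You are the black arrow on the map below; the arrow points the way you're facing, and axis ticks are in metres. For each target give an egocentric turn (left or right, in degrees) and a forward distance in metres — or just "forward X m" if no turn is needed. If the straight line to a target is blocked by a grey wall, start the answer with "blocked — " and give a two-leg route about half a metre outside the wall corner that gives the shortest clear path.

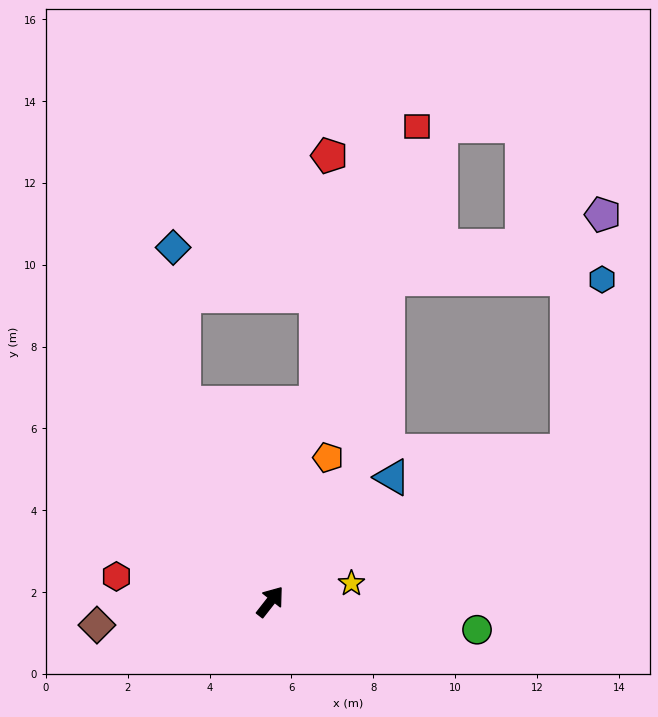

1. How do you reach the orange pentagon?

turn left 16°, forward 3.8 m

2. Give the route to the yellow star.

turn right 39°, forward 2.0 m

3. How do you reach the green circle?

turn right 60°, forward 5.1 m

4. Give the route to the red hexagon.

turn left 119°, forward 3.8 m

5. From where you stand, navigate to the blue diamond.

blocked — turn left 62°, forward 5.3 m, then turn right 20°, forward 3.8 m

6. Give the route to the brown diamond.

turn left 136°, forward 4.3 m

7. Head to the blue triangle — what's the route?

turn right 6°, forward 4.3 m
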